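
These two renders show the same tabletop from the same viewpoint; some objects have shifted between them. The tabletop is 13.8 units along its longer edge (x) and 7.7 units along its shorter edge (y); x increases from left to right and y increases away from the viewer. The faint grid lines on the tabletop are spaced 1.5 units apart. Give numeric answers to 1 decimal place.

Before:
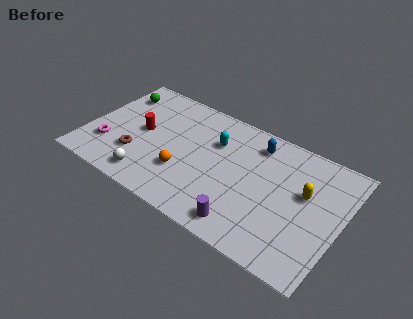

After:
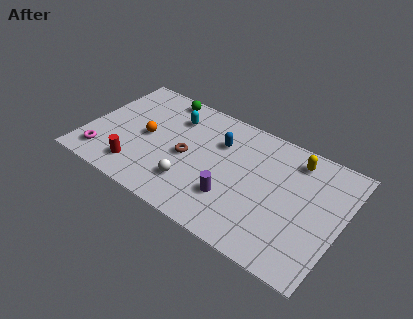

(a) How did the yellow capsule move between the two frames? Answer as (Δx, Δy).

(-0.8, 1.8)

The yellow capsule was at about (11.8, 4.6) and moved to about (11.0, 6.4).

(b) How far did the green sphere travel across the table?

2.6

The green sphere moved from about (1.1, 6.0) to (3.5, 6.9), a distance of √(2.4² + 0.9²) ≈ 2.6.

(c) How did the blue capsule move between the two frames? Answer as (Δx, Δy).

(-1.9, -0.9)

From the two frames, the blue capsule sits at roughly (8.9, 6.3) before and (7.0, 5.4) after.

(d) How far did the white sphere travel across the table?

2.3

The white sphere was near (3.8, 1.2) before and (6.0, 2.0) after, so it travelled √(2.2² + 0.8²) ≈ 2.3 units.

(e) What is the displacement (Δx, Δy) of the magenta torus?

(-0.1, -0.8)

The magenta torus was at about (1.3, 2.2) and moved to about (1.2, 1.4).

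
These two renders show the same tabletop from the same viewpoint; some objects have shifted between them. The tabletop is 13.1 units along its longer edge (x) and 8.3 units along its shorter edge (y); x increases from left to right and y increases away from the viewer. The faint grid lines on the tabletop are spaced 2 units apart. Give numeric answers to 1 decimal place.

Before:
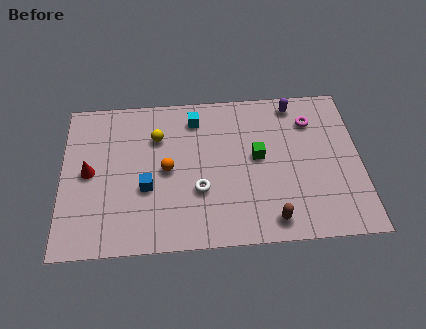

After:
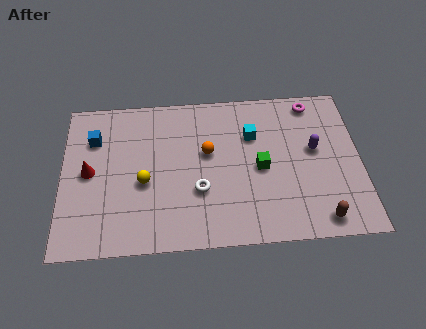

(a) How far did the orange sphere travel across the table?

2.0

The orange sphere was near (4.6, 4.1) before and (6.4, 4.9) after, so it travelled √(1.8² + 0.8²) ≈ 2.0 units.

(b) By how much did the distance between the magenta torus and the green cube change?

+1.2

The distance was about 3.0 in the first image and 4.2 in the second, so they moved 1.2 units further apart.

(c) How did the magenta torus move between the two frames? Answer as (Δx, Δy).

(0.1, 1.0)

The magenta torus was at about (11.0, 6.3) and moved to about (11.1, 7.3).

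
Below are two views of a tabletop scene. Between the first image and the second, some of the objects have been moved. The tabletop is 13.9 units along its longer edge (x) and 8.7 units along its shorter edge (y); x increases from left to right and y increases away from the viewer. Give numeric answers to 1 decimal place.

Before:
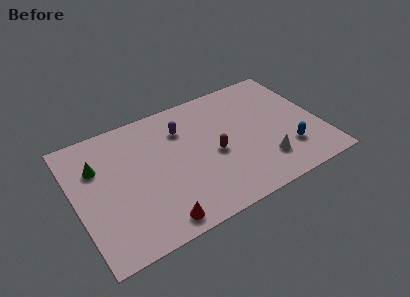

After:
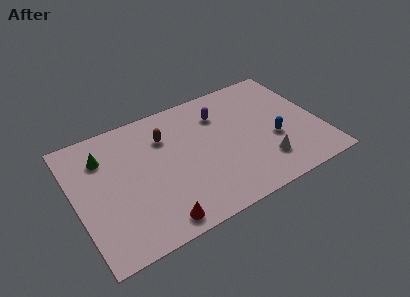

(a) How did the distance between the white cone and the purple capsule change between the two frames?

-1.1

They were about 5.9 units apart before and 4.8 after — 1.1 units closer together.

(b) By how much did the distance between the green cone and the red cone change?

+0.3

They were about 5.7 units apart before and 6.0 after — 0.3 units further apart.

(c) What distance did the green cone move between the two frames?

0.6

The green cone was near (1.4, 6.0) before and (1.8, 6.5) after, so it travelled √(0.4² + 0.5²) ≈ 0.6 units.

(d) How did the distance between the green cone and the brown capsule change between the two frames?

-3.2

The distance was about 6.7 in the first image and 3.5 in the second, so they moved 3.2 units closer together.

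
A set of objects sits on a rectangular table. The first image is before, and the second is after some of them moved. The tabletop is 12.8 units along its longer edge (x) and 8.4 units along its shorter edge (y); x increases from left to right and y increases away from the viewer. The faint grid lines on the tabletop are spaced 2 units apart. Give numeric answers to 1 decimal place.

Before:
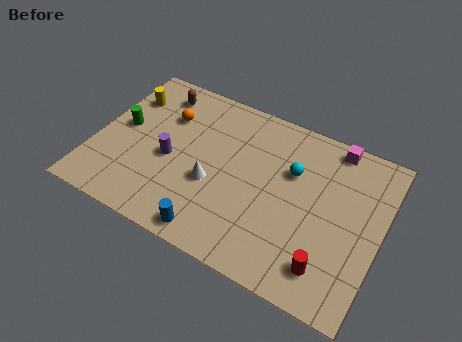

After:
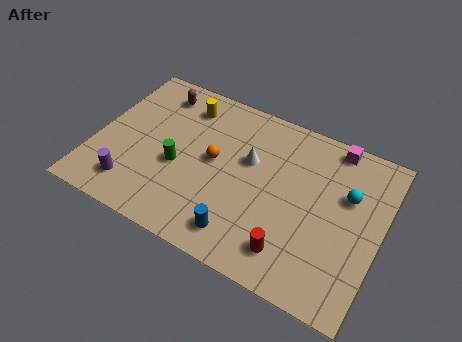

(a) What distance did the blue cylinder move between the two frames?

1.3

The blue cylinder moved from about (5.8, 0.9) to (7.0, 1.4), a distance of √(1.2² + 0.5²) ≈ 1.3.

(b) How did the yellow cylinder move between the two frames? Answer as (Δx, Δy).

(2.6, 0.6)

The yellow cylinder started near (1.0, 6.2) and ended near (3.6, 6.8).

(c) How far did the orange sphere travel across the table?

2.8

The orange sphere was near (2.9, 5.9) before and (5.3, 4.5) after, so it travelled √(2.4² + 1.4²) ≈ 2.8 units.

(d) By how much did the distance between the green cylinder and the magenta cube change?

-2.0

They were about 9.7 units apart before and 7.7 after — 2.0 units closer together.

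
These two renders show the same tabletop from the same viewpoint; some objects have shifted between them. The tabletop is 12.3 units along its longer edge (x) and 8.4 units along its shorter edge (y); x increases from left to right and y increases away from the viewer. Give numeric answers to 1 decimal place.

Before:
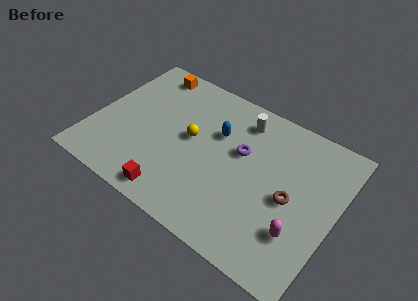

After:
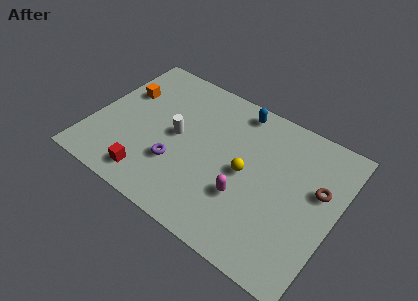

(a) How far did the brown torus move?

1.7

The brown torus moved from about (10.1, 3.9) to (11.3, 5.1), a distance of √(1.2² + 1.2²) ≈ 1.7.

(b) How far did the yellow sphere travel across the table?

2.9

The yellow sphere moved from about (4.9, 4.5) to (7.8, 4.1), a distance of √(2.9² + 0.4²) ≈ 2.9.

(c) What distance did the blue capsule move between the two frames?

2.0

The blue capsule was near (6.1, 5.5) before and (6.8, 7.4) after, so it travelled √(0.7² + 1.9²) ≈ 2.0 units.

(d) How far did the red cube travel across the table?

1.3

The red cube was near (4.7, 1.0) before and (3.4, 1.3) after, so it travelled √(1.3² + 0.3²) ≈ 1.3 units.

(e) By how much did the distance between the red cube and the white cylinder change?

-3.3

They were about 6.4 units apart before and 3.1 after — 3.3 units closer together.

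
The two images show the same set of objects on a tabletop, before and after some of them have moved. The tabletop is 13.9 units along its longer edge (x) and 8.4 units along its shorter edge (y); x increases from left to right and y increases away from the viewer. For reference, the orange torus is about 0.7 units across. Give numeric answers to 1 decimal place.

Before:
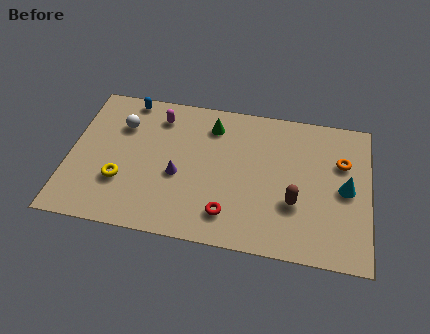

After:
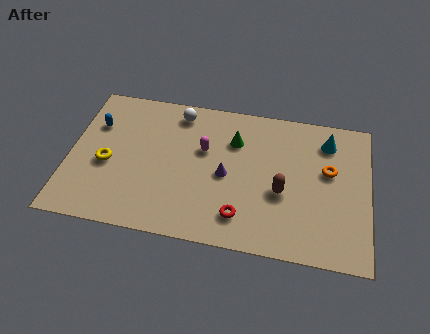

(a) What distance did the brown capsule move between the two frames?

0.8

The brown capsule was near (10.5, 2.9) before and (9.9, 3.4) after, so it travelled √(0.6² + 0.5²) ≈ 0.8 units.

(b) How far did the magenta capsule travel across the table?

2.7

The magenta capsule moved from about (4.0, 6.8) to (6.2, 5.2), a distance of √(2.2² + 1.6²) ≈ 2.7.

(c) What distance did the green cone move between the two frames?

1.3

From (6.5, 6.7) to (7.6, 6.0), the green cone covered √(1.1² + 0.7²) ≈ 1.3 units.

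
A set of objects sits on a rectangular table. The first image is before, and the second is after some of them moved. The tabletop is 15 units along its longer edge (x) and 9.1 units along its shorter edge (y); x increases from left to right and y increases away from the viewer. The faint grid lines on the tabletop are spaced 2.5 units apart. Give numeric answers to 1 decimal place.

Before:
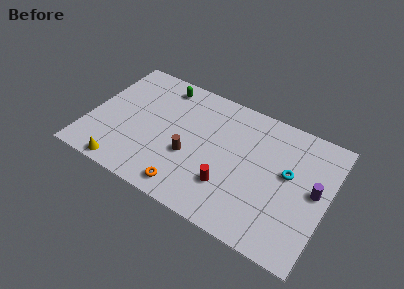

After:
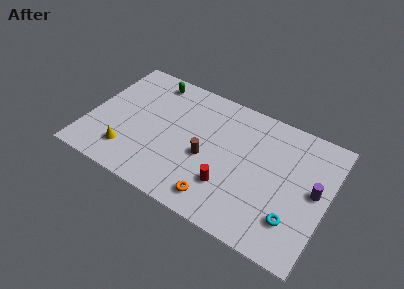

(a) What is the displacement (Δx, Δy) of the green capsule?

(-0.7, 0.1)

The green capsule was at about (4.1, 7.8) and moved to about (3.4, 7.9).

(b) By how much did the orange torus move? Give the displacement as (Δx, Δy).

(1.9, 0.2)

From the two frames, the orange torus sits at roughly (6.7, 1.2) before and (8.6, 1.4) after.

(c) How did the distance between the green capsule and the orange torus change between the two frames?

+1.2

The distance was about 7.1 in the first image and 8.3 in the second, so they moved 1.2 units further apart.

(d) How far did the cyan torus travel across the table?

3.0

The cyan torus was near (12.5, 5.2) before and (13.2, 2.3) after, so it travelled √(0.7² + 2.9²) ≈ 3.0 units.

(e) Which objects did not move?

the red cylinder and the purple cylinder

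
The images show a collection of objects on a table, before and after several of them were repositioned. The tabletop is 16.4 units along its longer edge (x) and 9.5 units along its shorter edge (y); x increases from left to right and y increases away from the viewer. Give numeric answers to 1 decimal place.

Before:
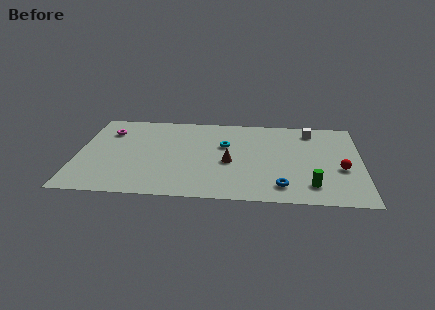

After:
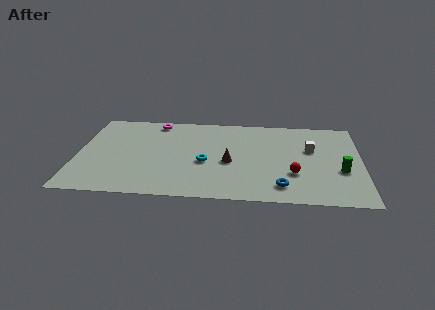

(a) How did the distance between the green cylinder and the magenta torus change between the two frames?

-1.1

They were about 12.9 units apart before and 11.8 after — 1.1 units closer together.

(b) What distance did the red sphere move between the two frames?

2.8

From (15.2, 3.8) to (12.5, 3.1), the red sphere covered √(2.7² + 0.7²) ≈ 2.8 units.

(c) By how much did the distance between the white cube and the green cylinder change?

-3.2

They were about 6.1 units apart before and 2.9 after — 3.2 units closer together.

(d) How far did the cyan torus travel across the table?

2.3

From (8.5, 6.0) to (7.4, 4.0), the cyan torus covered √(1.1² + 2.0²) ≈ 2.3 units.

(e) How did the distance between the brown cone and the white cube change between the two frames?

-1.1

Before: roughly 6.1 units apart; after: 5.0. That's 1.1 units closer together.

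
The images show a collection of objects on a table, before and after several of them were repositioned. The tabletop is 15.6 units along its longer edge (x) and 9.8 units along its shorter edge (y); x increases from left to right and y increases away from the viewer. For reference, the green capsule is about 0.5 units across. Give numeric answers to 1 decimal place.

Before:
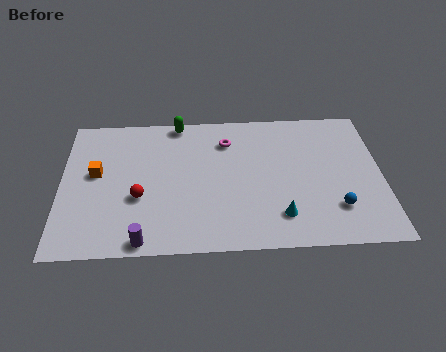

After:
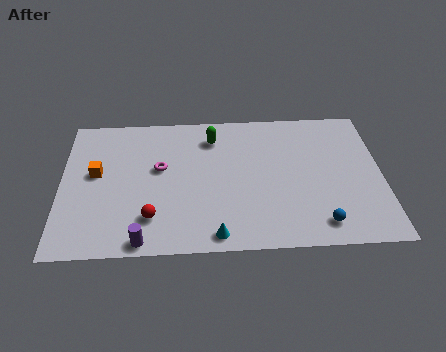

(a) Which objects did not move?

the orange cube and the purple cylinder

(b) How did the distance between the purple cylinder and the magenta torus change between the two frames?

-2.9

Before: roughly 7.9 units apart; after: 5.0. That's 2.9 units closer together.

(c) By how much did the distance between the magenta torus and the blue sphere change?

+1.6

Before: roughly 7.2 units apart; after: 8.8. That's 1.6 units further apart.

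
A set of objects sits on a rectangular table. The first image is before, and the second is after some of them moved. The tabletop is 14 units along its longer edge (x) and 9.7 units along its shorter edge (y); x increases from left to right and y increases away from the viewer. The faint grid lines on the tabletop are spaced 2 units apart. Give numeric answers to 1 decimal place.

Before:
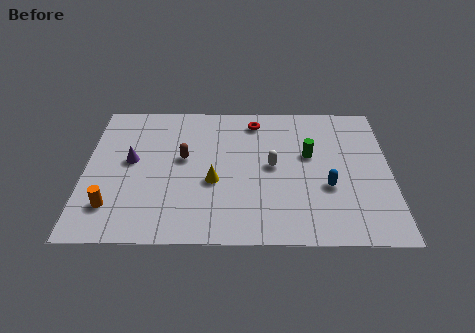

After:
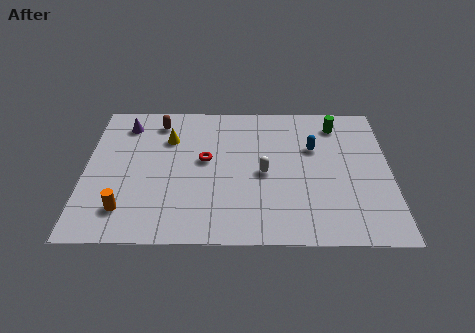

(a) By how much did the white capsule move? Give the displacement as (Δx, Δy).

(-0.4, -0.5)

The white capsule was at about (8.6, 5.0) and moved to about (8.2, 4.5).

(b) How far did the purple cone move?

2.6

The purple cone moved from about (2.1, 5.3) to (1.8, 7.9), a distance of √(0.3² + 2.6²) ≈ 2.6.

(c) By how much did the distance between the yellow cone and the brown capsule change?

-0.8

Before: roughly 2.1 units apart; after: 1.3. That's 0.8 units closer together.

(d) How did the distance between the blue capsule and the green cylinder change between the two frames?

-0.3

The distance was about 2.3 in the first image and 2.0 in the second, so they moved 0.3 units closer together.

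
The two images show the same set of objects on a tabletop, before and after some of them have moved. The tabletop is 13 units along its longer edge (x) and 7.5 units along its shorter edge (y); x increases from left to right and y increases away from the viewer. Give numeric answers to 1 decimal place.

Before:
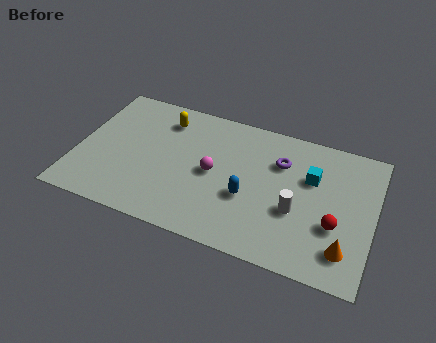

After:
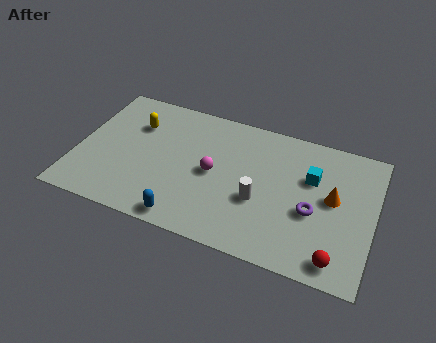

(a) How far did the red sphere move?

1.7

The red sphere moved from about (11.4, 2.7) to (11.6, 1.0), a distance of √(0.2² + 1.7²) ≈ 1.7.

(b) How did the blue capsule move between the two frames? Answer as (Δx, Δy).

(-2.5, -2.1)

From the two frames, the blue capsule sits at roughly (7.6, 2.9) before and (5.1, 0.8) after.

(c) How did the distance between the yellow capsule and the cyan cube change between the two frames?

+1.1

The distance was about 6.7 in the first image and 7.8 in the second, so they moved 1.1 units further apart.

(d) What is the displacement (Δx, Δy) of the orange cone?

(-0.7, 2.5)

The orange cone started near (11.9, 1.6) and ended near (11.2, 4.1).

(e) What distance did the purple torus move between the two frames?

2.7

From (8.8, 5.3) to (10.4, 3.1), the purple torus covered √(1.6² + 2.2²) ≈ 2.7 units.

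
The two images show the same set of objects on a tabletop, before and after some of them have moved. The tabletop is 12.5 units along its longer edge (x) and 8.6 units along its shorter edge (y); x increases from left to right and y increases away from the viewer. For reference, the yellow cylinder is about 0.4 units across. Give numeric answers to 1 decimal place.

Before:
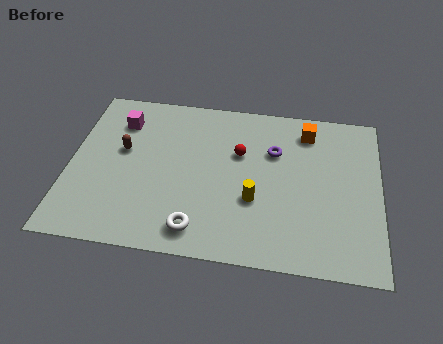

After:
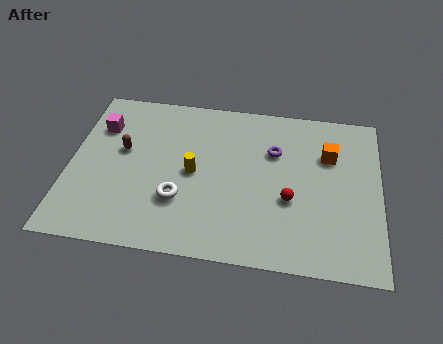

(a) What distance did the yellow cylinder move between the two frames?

2.7

From (7.5, 3.1) to (5.0, 4.2), the yellow cylinder covered √(2.5² + 1.1²) ≈ 2.7 units.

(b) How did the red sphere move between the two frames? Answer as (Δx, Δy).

(2.1, -2.2)

The red sphere was at about (6.8, 5.5) and moved to about (8.9, 3.3).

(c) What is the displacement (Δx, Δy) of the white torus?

(-0.8, 1.4)

The white torus started near (5.3, 1.3) and ended near (4.5, 2.7).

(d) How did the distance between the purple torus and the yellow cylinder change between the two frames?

+0.8

They were about 2.8 units apart before and 3.6 after — 0.8 units further apart.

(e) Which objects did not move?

the purple torus and the brown capsule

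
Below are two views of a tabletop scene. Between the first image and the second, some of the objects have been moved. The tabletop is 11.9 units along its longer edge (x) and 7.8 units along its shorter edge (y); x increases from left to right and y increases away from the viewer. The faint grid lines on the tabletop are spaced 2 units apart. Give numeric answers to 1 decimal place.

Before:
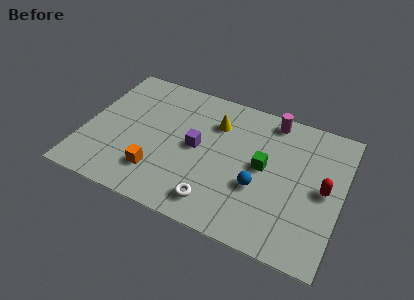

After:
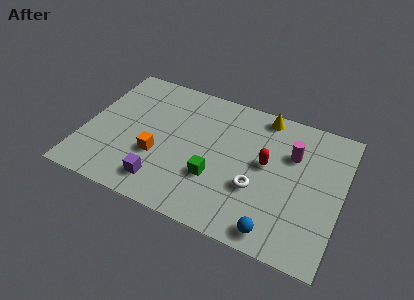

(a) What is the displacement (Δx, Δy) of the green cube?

(-2.1, -1.5)

The green cube started near (8.3, 4.1) and ended near (6.2, 2.6).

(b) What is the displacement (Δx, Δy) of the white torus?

(1.7, 1.5)

The white torus was at about (6.4, 1.3) and moved to about (8.1, 2.8).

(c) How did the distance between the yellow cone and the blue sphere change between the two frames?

+2.6

They were about 3.6 units apart before and 6.2 after — 2.6 units further apart.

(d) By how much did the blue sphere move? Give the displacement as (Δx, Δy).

(1.0, -2.0)

The blue sphere started near (8.2, 2.9) and ended near (9.2, 0.9).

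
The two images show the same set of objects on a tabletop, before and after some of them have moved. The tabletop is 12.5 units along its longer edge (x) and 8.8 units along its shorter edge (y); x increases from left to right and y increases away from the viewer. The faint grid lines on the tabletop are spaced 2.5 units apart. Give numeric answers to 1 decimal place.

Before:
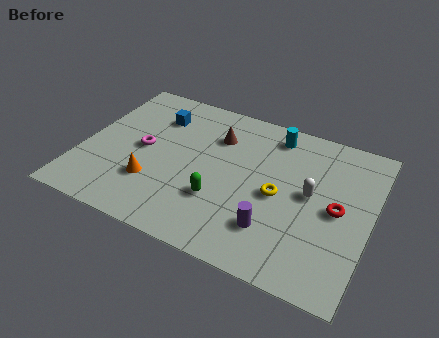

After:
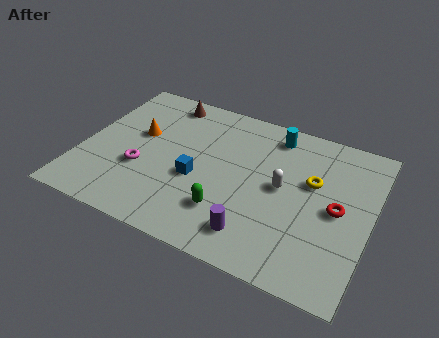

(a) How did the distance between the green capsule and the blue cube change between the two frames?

-3.0

They were about 5.0 units apart before and 2.0 after — 3.0 units closer together.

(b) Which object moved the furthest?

the blue cube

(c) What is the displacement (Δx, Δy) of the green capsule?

(0.4, -0.5)

The green capsule was at about (6.2, 2.8) and moved to about (6.6, 2.3).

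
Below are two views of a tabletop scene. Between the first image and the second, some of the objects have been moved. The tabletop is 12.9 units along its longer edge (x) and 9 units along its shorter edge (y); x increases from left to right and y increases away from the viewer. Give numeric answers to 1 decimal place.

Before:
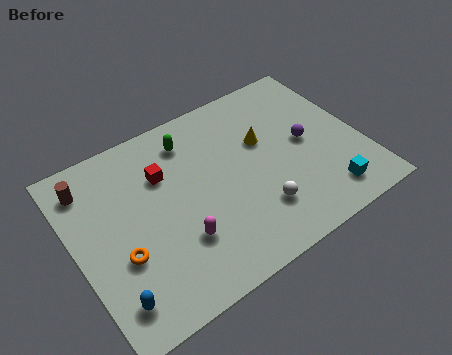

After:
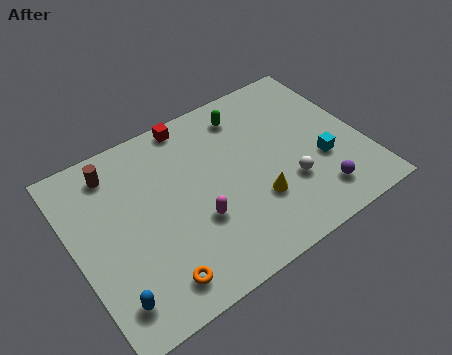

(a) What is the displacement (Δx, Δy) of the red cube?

(1.6, 2.0)

The red cube started near (4.2, 6.2) and ended near (5.8, 8.2).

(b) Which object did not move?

the blue capsule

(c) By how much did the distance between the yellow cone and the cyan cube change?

-1.5

They were about 4.6 units apart before and 3.1 after — 1.5 units closer together.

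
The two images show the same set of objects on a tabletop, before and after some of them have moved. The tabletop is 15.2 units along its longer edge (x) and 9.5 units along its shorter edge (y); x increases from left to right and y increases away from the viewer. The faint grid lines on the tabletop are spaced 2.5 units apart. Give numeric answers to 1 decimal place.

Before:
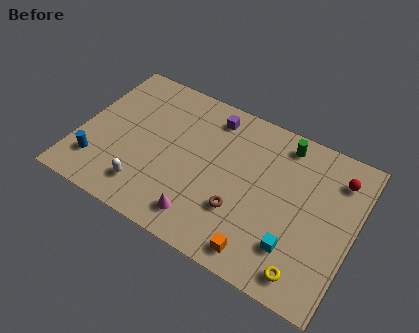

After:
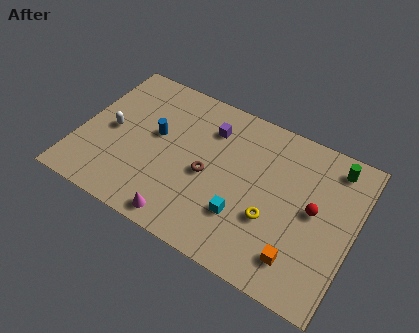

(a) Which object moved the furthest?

the blue cylinder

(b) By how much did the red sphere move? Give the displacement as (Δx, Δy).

(-1.0, -2.5)

The red sphere was at about (14.0, 7.5) and moved to about (13.0, 5.0).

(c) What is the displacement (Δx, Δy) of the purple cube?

(0.0, -0.8)

The purple cube was at about (6.9, 8.0) and moved to about (6.9, 7.2).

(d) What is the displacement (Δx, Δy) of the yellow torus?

(-2.2, 2.1)

From the two frames, the yellow torus sits at roughly (13.1, 1.3) before and (10.9, 3.4) after.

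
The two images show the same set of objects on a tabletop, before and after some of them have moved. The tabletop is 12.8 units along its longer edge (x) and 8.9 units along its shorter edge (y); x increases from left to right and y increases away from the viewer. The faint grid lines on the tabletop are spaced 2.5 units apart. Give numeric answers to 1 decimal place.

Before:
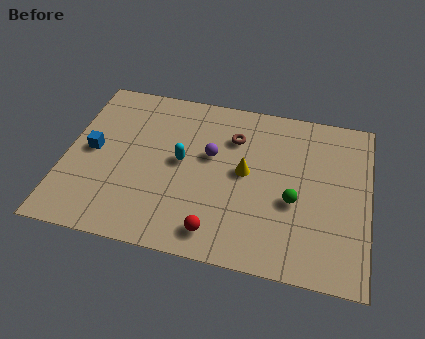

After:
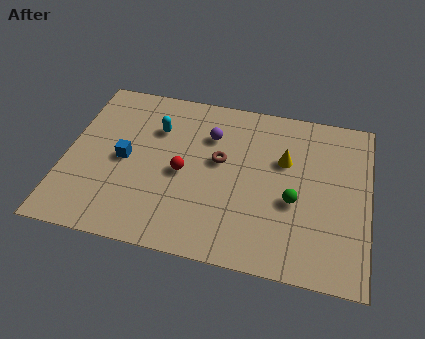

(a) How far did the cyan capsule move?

2.0

From (4.9, 4.7) to (3.7, 6.3), the cyan capsule covered √(1.2² + 1.6²) ≈ 2.0 units.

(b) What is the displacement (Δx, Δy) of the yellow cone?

(1.6, 1.0)

The yellow cone started near (7.6, 4.7) and ended near (9.2, 5.7).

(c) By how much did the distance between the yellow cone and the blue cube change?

+0.3

Before: roughly 6.5 units apart; after: 6.8. That's 0.3 units further apart.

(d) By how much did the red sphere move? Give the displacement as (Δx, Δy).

(-1.6, 2.8)

The red sphere was at about (6.6, 1.3) and moved to about (5.0, 4.1).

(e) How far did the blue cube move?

1.4

From (1.1, 4.5) to (2.5, 4.3), the blue cube covered √(1.4² + 0.2²) ≈ 1.4 units.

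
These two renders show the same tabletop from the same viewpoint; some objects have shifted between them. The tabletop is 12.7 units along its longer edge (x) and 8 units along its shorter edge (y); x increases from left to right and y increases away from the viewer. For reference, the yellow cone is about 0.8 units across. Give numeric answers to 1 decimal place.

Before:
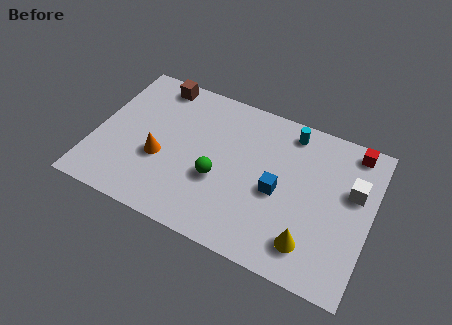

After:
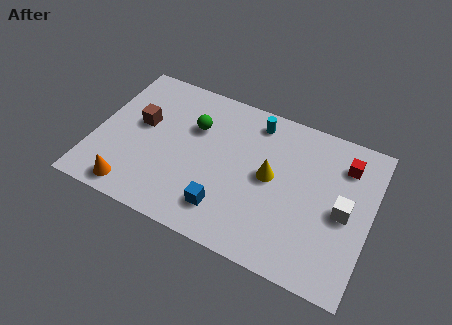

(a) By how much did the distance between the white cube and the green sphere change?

+1.0

They were about 6.3 units apart before and 7.3 after — 1.0 units further apart.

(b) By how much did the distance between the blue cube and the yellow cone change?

+0.5

They were about 2.6 units apart before and 3.1 after — 0.5 units further apart.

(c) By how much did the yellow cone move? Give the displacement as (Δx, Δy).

(-2.1, 2.6)

From the two frames, the yellow cone sits at roughly (10.2, 1.6) before and (8.1, 4.2) after.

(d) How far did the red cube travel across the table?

0.9

From (11.6, 7.1) to (11.3, 6.2), the red cube covered √(0.3² + 0.9²) ≈ 0.9 units.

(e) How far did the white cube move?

1.2

From (11.8, 5.0) to (11.5, 3.8), the white cube covered √(0.3² + 1.2²) ≈ 1.2 units.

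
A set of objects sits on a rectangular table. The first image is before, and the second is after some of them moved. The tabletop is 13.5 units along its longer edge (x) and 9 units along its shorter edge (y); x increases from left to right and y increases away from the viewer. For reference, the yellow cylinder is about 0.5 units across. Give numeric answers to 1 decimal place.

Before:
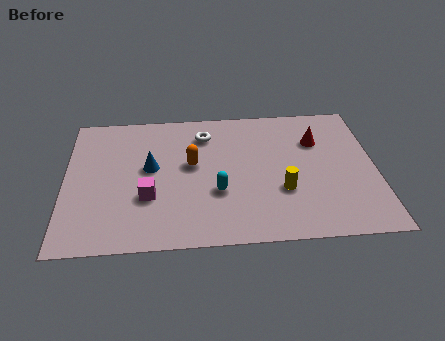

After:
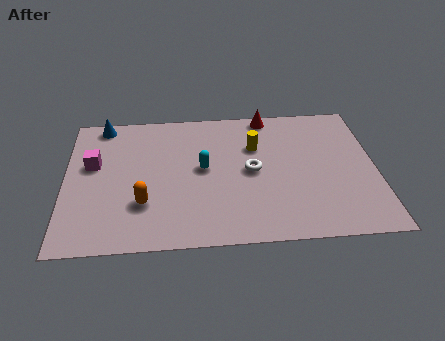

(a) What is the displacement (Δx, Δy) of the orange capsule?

(-2.1, -2.4)

The orange capsule was at about (5.5, 5.1) and moved to about (3.4, 2.7).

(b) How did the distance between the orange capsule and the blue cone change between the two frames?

+3.9

The distance was about 1.8 in the first image and 5.7 in the second, so they moved 3.9 units further apart.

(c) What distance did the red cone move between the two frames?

2.8

The red cone was near (11.0, 6.3) before and (8.9, 8.2) after, so it travelled √(2.1² + 1.9²) ≈ 2.8 units.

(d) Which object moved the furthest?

the blue cone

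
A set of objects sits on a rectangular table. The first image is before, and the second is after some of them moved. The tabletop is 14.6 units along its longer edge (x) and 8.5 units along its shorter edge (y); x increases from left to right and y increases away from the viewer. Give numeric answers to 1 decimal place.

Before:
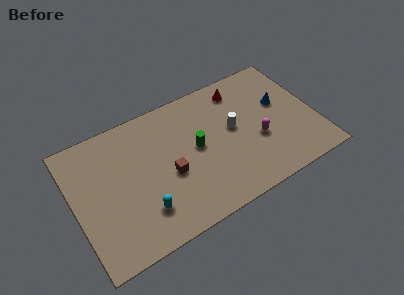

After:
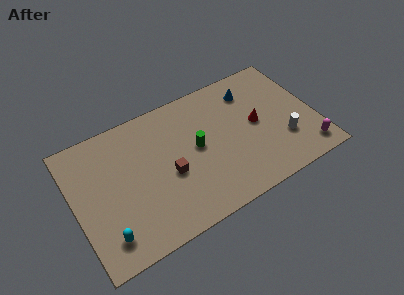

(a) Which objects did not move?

the brown cube and the green cylinder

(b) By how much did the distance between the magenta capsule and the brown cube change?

+3.0

The distance was about 5.4 in the first image and 8.4 in the second, so they moved 3.0 units further apart.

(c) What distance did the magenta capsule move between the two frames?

3.4

The magenta capsule was near (11.0, 3.3) before and (13.7, 1.3) after, so it travelled √(2.7² + 2.0²) ≈ 3.4 units.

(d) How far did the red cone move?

2.8

The red cone was near (10.5, 7.1) before and (11.1, 4.4) after, so it travelled √(0.6² + 2.7²) ≈ 2.8 units.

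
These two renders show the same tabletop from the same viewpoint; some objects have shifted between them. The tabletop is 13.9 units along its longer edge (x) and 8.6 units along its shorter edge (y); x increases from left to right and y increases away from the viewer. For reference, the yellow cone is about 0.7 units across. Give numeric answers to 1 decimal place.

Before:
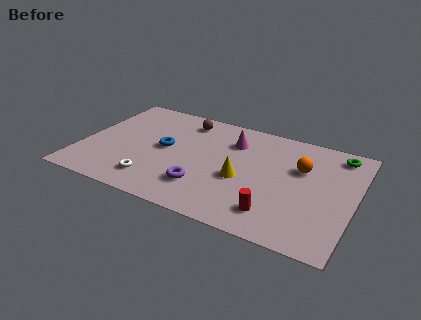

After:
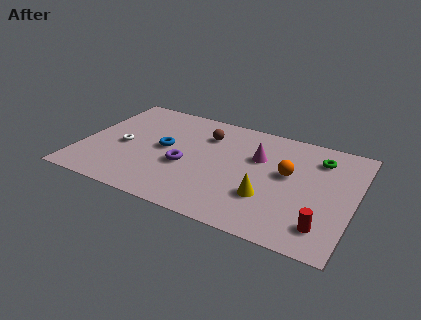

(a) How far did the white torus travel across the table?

2.9

From (4.0, 1.7) to (2.1, 3.9), the white torus covered √(1.9² + 2.2²) ≈ 2.9 units.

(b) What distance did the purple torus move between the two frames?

1.7

The purple torus moved from about (6.5, 2.2) to (5.4, 3.5), a distance of √(1.1² + 1.3²) ≈ 1.7.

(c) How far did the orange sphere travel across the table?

0.9

The orange sphere was near (11.1, 5.6) before and (10.5, 4.9) after, so it travelled √(0.6² + 0.7²) ≈ 0.9 units.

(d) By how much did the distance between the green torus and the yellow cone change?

-1.3

The distance was about 5.9 in the first image and 4.6 in the second, so they moved 1.3 units closer together.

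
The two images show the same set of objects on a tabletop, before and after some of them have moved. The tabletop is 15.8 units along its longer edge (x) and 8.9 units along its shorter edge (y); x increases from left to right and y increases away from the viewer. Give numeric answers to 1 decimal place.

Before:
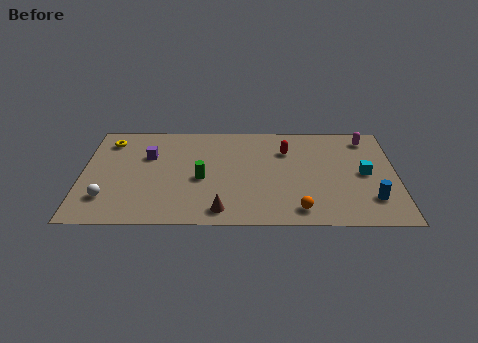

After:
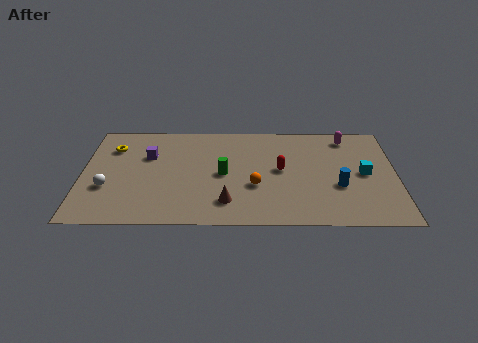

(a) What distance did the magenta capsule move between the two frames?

1.0

From (14.4, 7.5) to (13.4, 7.6), the magenta capsule covered √(1.0² + 0.1²) ≈ 1.0 units.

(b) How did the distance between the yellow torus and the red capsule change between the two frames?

-0.3

They were about 9.0 units apart before and 8.7 after — 0.3 units closer together.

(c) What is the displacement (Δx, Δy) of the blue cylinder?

(-1.6, 1.1)

The blue cylinder was at about (14.5, 2.2) and moved to about (12.9, 3.3).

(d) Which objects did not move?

the purple cube and the cyan cube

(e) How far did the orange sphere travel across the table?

3.0

The orange sphere was near (10.9, 1.3) before and (8.7, 3.3) after, so it travelled √(2.2² + 2.0²) ≈ 3.0 units.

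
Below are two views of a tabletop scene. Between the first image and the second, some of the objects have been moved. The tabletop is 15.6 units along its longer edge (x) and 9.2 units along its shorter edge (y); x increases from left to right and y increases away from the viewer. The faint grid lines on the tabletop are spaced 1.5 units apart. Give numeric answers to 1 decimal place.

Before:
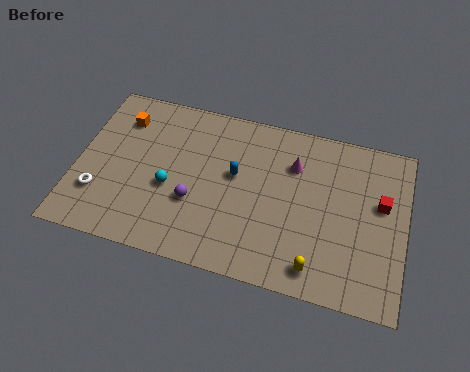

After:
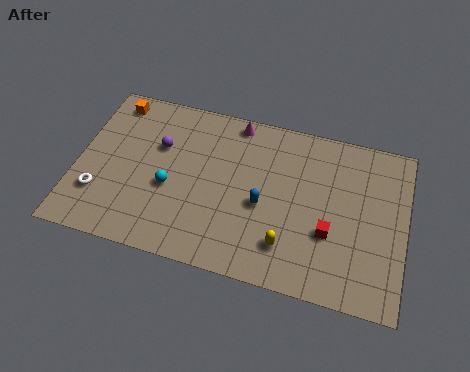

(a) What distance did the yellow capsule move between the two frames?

1.6

The yellow capsule was near (11.6, 1.3) before and (10.2, 2.1) after, so it travelled √(1.4² + 0.8²) ≈ 1.6 units.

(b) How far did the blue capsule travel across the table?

1.9

The blue capsule was near (7.5, 5.3) before and (8.9, 4.0) after, so it travelled √(1.4² + 1.3²) ≈ 1.9 units.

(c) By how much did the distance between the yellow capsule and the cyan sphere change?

-1.6

The distance was about 7.5 in the first image and 5.9 in the second, so they moved 1.6 units closer together.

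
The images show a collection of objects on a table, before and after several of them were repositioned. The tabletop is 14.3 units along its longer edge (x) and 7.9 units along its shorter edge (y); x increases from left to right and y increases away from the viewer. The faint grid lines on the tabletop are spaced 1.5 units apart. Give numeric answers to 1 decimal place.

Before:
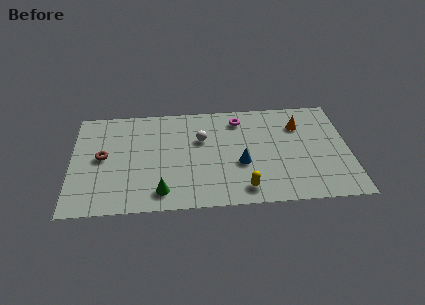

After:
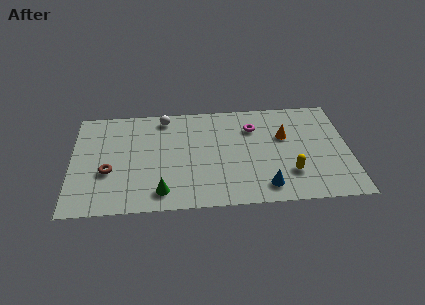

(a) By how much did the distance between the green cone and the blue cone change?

+0.8

They were about 4.5 units apart before and 5.3 after — 0.8 units further apart.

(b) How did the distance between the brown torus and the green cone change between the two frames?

-0.9

Before: roughly 4.1 units apart; after: 3.2. That's 0.9 units closer together.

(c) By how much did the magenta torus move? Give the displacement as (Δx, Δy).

(0.7, -0.7)

From the two frames, the magenta torus sits at roughly (8.7, 6.5) before and (9.4, 5.8) after.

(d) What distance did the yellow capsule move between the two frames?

2.6

The yellow capsule was near (8.8, 1.2) before and (11.2, 2.2) after, so it travelled √(2.4² + 1.0²) ≈ 2.6 units.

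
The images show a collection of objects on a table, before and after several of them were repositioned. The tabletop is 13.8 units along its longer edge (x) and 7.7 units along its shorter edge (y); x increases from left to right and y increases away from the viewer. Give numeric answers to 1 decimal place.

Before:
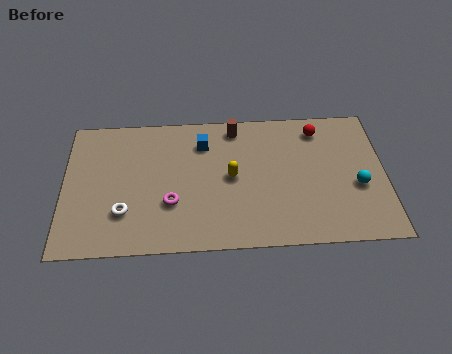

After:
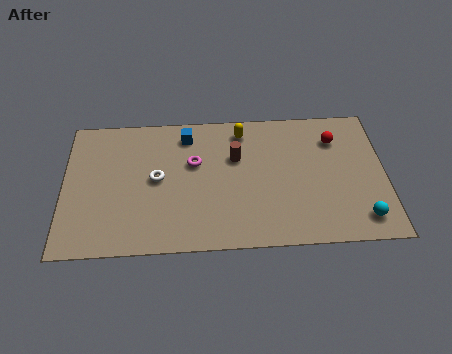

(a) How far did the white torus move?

2.3

The white torus was near (2.6, 2.2) before and (4.0, 4.0) after, so it travelled √(1.4² + 1.8²) ≈ 2.3 units.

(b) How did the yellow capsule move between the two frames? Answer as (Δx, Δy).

(0.5, 2.6)

The yellow capsule was at about (7.2, 3.9) and moved to about (7.7, 6.5).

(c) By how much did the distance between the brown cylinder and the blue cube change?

+0.9

They were about 1.6 units apart before and 2.5 after — 0.9 units further apart.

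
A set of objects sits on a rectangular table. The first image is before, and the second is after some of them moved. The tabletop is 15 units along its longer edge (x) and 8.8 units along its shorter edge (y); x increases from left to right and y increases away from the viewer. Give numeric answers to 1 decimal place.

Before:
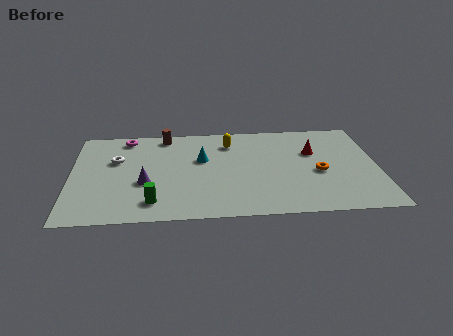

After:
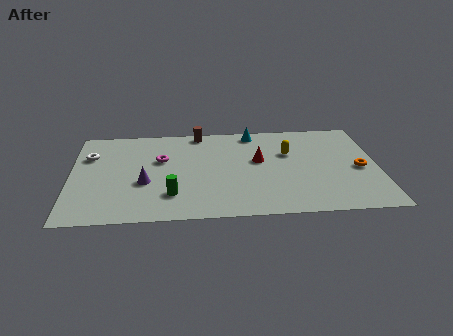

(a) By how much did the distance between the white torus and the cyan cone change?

+4.1

Before: roughly 4.2 units apart; after: 8.3. That's 4.1 units further apart.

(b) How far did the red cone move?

2.8

The red cone was near (11.9, 5.7) before and (9.2, 5.1) after, so it travelled √(2.7² + 0.6²) ≈ 2.8 units.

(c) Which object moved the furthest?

the cyan cone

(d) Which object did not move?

the purple cone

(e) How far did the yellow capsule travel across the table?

3.1

From (7.8, 6.9) to (10.7, 5.7), the yellow capsule covered √(2.9² + 1.2²) ≈ 3.1 units.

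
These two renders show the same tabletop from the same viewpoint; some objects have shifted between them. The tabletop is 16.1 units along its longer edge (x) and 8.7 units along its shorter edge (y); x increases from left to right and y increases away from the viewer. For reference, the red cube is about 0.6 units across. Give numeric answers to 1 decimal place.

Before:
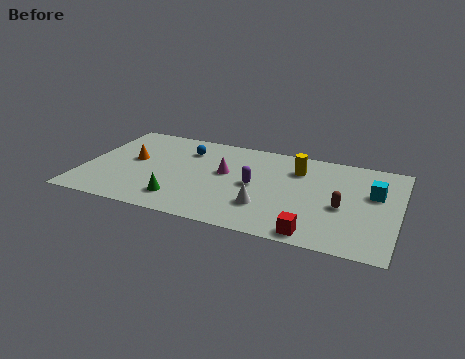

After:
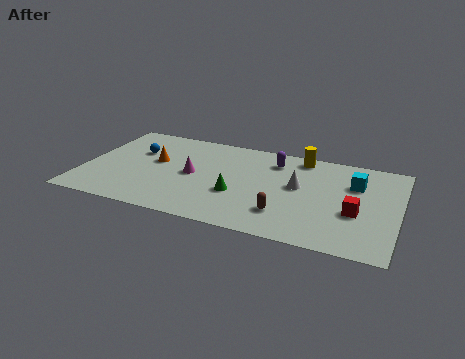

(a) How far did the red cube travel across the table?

3.1

The red cube moved from about (12.1, 0.9) to (14.0, 3.4), a distance of √(1.9² + 2.5²) ≈ 3.1.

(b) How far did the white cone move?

2.8

The white cone was near (9.5, 2.5) before and (11.0, 4.9) after, so it travelled √(1.5² + 2.4²) ≈ 2.8 units.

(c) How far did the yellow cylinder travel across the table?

1.2

The yellow cylinder was near (10.8, 6.5) before and (10.9, 7.7) after, so it travelled √(0.1² + 1.2²) ≈ 1.2 units.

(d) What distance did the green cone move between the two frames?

3.1

The green cone was near (5.2, 1.8) before and (8.0, 3.2) after, so it travelled √(2.8² + 1.4²) ≈ 3.1 units.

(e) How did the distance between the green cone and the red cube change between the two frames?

-1.0

They were about 7.0 units apart before and 6.0 after — 1.0 units closer together.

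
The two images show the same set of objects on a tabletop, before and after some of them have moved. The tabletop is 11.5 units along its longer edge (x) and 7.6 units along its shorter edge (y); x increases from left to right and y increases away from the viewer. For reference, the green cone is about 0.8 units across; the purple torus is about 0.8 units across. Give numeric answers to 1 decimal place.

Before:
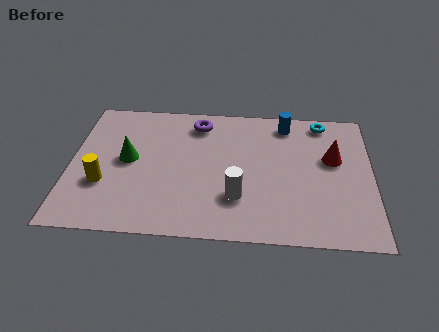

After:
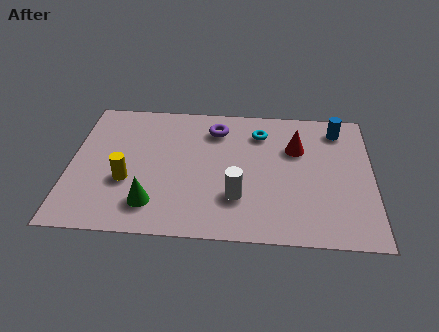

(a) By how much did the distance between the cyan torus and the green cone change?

-2.0

They were about 7.9 units apart before and 5.9 after — 2.0 units closer together.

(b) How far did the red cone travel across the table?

1.5

From (10.0, 4.6) to (8.6, 5.1), the red cone covered √(1.4² + 0.5²) ≈ 1.5 units.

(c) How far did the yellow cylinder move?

0.9

The yellow cylinder was near (1.3, 2.6) before and (2.2, 2.8) after, so it travelled √(0.9² + 0.2²) ≈ 0.9 units.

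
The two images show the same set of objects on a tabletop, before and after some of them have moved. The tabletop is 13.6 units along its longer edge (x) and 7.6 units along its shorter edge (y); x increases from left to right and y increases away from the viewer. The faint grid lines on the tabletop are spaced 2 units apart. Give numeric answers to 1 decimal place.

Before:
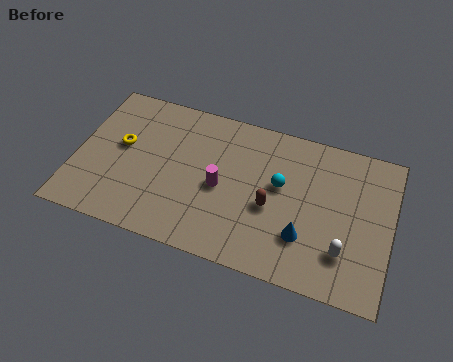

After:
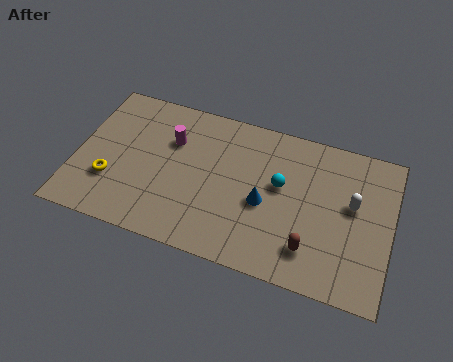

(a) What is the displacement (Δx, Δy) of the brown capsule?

(1.8, -1.5)

From the two frames, the brown capsule sits at roughly (8.5, 3.2) before and (10.3, 1.7) after.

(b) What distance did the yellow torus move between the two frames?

1.9

From (1.9, 4.3) to (1.6, 2.4), the yellow torus covered √(0.3² + 1.9²) ≈ 1.9 units.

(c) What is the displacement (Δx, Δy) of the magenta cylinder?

(-2.3, 1.7)

The magenta cylinder was at about (6.3, 3.5) and moved to about (4.0, 5.2).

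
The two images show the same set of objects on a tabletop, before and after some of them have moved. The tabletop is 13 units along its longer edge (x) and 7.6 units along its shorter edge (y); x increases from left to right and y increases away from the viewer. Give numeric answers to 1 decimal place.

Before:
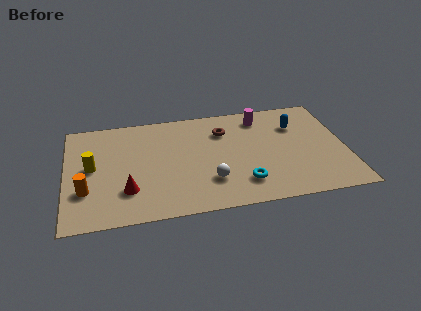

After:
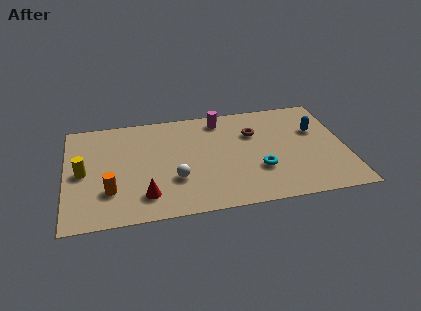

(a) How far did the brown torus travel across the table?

1.5

The brown torus was near (7.4, 5.6) before and (8.8, 5.2) after, so it travelled √(1.4² + 0.4²) ≈ 1.5 units.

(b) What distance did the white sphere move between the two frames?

1.6

The white sphere moved from about (6.6, 2.1) to (5.0, 2.5), a distance of √(1.6² + 0.4²) ≈ 1.6.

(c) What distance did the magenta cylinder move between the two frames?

1.9

From (9.2, 6.3) to (7.3, 6.5), the magenta cylinder covered √(1.9² + 0.2²) ≈ 1.9 units.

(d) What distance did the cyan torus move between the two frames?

1.1

From (8.1, 1.7) to (8.9, 2.5), the cyan torus covered √(0.8² + 0.8²) ≈ 1.1 units.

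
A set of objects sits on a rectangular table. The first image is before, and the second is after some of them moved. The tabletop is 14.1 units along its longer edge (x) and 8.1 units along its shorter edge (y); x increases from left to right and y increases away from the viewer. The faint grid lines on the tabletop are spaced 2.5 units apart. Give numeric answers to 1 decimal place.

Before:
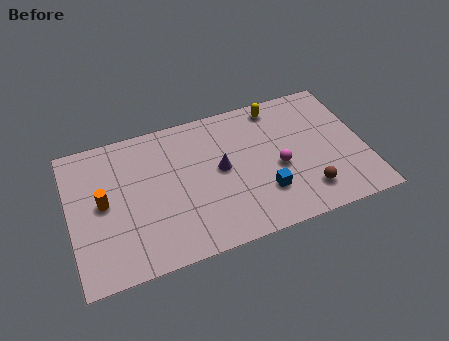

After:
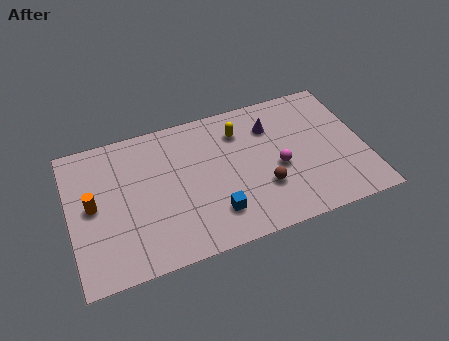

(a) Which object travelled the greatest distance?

the purple cone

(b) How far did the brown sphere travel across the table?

2.2

The brown sphere was near (11.1, 1.7) before and (9.1, 2.6) after, so it travelled √(2.0² + 0.9²) ≈ 2.2 units.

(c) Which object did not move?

the magenta sphere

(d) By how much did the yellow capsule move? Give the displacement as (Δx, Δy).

(-1.9, -0.9)

From the two frames, the yellow capsule sits at roughly (10.2, 7.1) before and (8.3, 6.2) after.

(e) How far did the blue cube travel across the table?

2.4

From (9.1, 2.3) to (6.7, 1.9), the blue cube covered √(2.4² + 0.4²) ≈ 2.4 units.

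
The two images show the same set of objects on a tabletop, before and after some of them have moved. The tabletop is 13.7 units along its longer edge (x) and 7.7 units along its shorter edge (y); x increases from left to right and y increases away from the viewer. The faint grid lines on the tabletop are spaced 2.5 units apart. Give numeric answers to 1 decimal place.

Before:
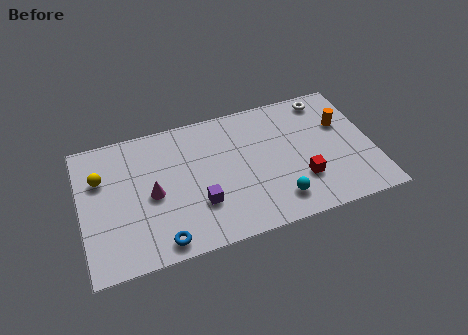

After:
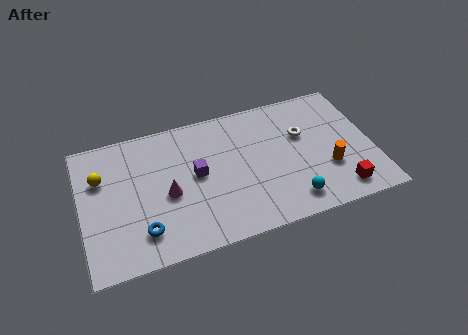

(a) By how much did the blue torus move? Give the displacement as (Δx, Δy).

(-0.8, 0.8)

From the two frames, the blue torus sits at roughly (3.5, 0.9) before and (2.7, 1.7) after.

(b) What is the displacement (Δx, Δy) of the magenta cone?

(0.7, -0.2)

The magenta cone started near (3.3, 3.6) and ended near (4.0, 3.4).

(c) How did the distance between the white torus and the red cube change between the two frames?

-0.7

They were about 4.7 units apart before and 4.0 after — 0.7 units closer together.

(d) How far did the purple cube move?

1.7

From (5.4, 2.4) to (5.4, 4.1), the purple cube covered √(0.0² + 1.7²) ≈ 1.7 units.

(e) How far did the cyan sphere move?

0.6

The cyan sphere moved from about (9.0, 1.5) to (9.6, 1.3), a distance of √(0.6² + 0.2²) ≈ 0.6.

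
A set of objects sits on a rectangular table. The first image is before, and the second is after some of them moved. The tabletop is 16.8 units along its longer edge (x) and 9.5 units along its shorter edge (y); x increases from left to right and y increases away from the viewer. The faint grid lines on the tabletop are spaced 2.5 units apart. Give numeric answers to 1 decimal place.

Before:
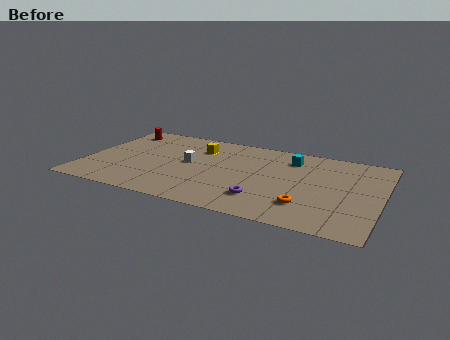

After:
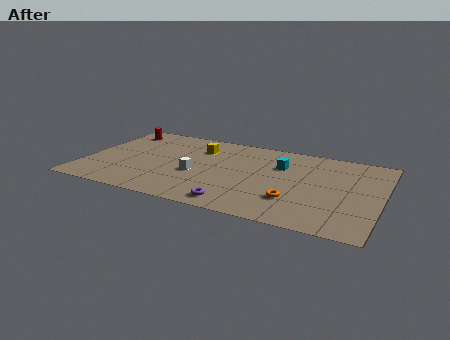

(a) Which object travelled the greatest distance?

the purple torus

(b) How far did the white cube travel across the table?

1.3

The white cube moved from about (5.9, 5.1) to (6.4, 3.9), a distance of √(0.5² + 1.2²) ≈ 1.3.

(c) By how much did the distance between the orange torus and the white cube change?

-1.6

They were about 7.4 units apart before and 5.8 after — 1.6 units closer together.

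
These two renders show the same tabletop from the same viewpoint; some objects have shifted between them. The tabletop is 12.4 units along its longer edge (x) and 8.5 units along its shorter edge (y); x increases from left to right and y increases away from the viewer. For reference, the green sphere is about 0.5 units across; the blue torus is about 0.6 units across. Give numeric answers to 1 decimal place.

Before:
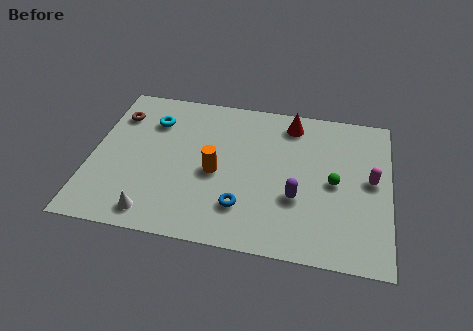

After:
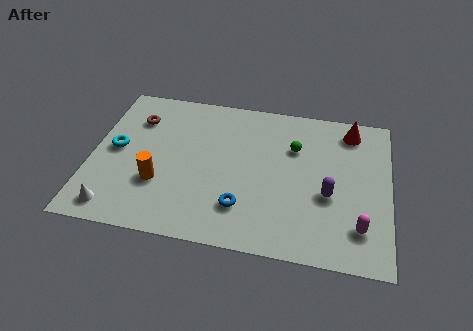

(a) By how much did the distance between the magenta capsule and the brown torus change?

-0.4

They were about 10.9 units apart before and 10.5 after — 0.4 units closer together.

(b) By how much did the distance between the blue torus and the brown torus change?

-0.7

They were about 7.0 units apart before and 6.3 after — 0.7 units closer together.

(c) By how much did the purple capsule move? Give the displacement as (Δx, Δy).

(1.3, 0.4)

The purple capsule started near (8.6, 3.0) and ended near (9.9, 3.4).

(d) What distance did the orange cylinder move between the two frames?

2.5

The orange cylinder was near (5.2, 3.8) before and (2.9, 2.8) after, so it travelled √(2.3² + 1.0²) ≈ 2.5 units.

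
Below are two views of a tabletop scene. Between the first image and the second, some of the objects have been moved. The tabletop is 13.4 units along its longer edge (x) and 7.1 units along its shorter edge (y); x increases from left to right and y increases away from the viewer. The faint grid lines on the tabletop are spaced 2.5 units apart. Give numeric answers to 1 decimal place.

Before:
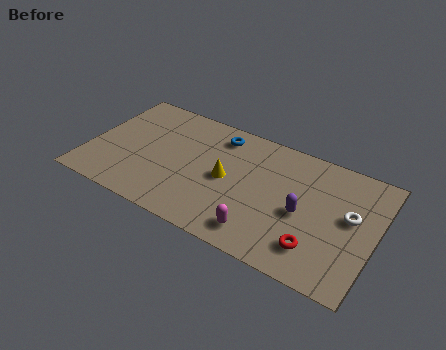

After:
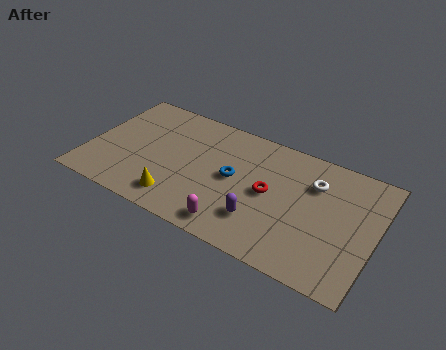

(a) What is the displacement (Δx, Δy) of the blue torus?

(1.0, -2.2)

From the two frames, the blue torus sits at roughly (5.8, 5.9) before and (6.8, 3.7) after.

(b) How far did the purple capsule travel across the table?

2.2

The purple capsule was near (10.1, 3.2) before and (8.3, 1.9) after, so it travelled √(1.8² + 1.3²) ≈ 2.2 units.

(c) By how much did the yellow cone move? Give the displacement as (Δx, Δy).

(-2.0, -2.2)

The yellow cone started near (6.5, 3.5) and ended near (4.5, 1.3).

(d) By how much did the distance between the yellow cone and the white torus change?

+1.3

They were about 5.7 units apart before and 7.0 after — 1.3 units further apart.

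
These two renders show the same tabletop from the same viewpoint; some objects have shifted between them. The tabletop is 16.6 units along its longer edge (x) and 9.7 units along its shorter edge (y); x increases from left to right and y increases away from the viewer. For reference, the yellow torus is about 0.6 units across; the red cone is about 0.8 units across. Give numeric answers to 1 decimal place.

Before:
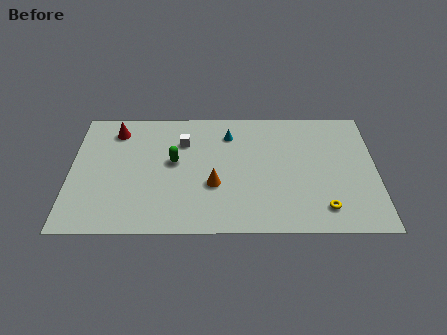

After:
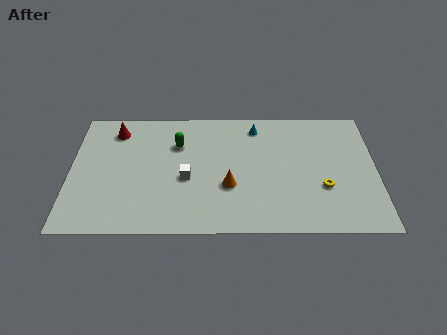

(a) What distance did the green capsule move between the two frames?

1.4

From (5.6, 5.4) to (5.8, 6.8), the green capsule covered √(0.2² + 1.4²) ≈ 1.4 units.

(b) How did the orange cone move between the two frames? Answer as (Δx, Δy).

(0.8, -0.1)

The orange cone was at about (7.8, 3.6) and moved to about (8.6, 3.5).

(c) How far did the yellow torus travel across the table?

1.6

The yellow torus was near (13.7, 1.8) before and (13.7, 3.4) after, so it travelled √(0.0² + 1.6²) ≈ 1.6 units.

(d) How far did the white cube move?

2.9

The white cube moved from about (6.1, 7.0) to (6.3, 4.1), a distance of √(0.2² + 2.9²) ≈ 2.9.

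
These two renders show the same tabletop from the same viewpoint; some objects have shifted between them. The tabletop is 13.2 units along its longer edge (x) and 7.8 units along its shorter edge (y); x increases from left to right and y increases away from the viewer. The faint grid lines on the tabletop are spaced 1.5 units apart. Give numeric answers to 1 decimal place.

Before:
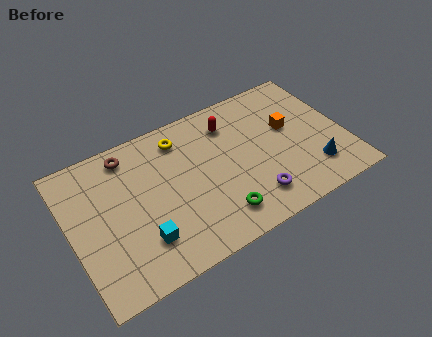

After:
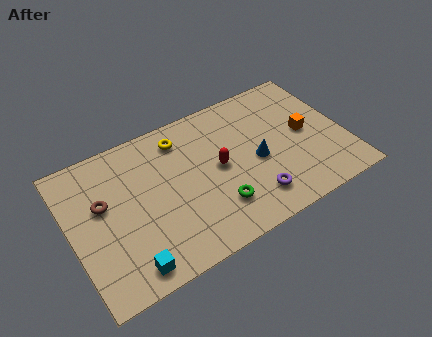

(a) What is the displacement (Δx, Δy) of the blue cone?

(-2.5, 1.7)

From the two frames, the blue cone sits at roughly (11.4, 1.8) before and (8.9, 3.5) after.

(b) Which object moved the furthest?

the blue cone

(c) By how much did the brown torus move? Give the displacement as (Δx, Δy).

(-1.5, -2.0)

The brown torus started near (3.1, 6.7) and ended near (1.6, 4.7).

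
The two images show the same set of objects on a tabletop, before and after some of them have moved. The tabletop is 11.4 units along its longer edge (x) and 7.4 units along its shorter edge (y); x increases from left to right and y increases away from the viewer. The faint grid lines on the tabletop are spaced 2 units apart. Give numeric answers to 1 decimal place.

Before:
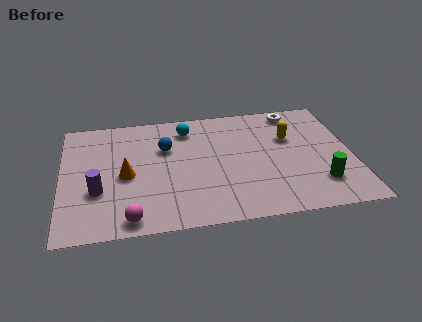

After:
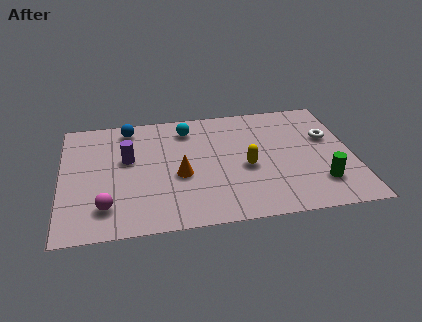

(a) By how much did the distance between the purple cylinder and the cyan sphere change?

-2.1

Before: roughly 5.0 units apart; after: 2.9. That's 2.1 units closer together.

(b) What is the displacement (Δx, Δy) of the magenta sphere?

(-0.9, 0.8)

The magenta sphere started near (2.6, 0.8) and ended near (1.7, 1.6).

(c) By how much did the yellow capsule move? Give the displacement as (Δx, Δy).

(-1.8, -1.6)

From the two frames, the yellow capsule sits at roughly (9.0, 4.8) before and (7.2, 3.2) after.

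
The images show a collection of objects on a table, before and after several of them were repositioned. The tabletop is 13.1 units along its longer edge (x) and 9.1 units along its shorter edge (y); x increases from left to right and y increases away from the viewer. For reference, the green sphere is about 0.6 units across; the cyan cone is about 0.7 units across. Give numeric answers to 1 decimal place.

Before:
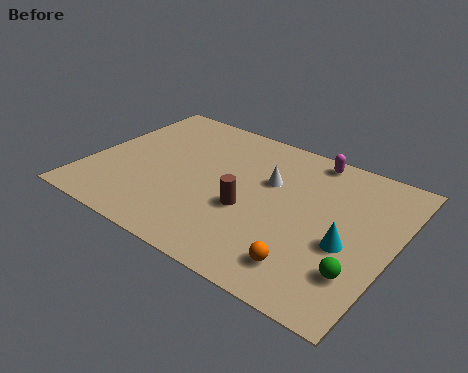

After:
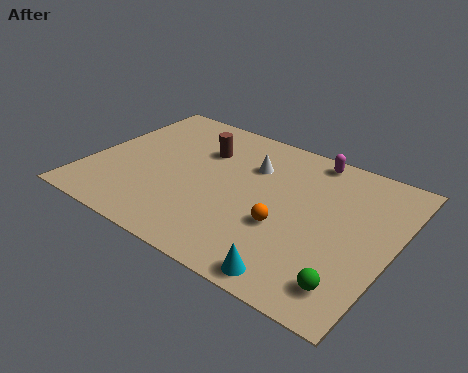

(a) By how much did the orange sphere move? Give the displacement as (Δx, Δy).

(-1.3, 1.7)

The orange sphere started near (10.0, 1.7) and ended near (8.7, 3.4).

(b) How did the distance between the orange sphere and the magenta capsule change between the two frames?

-1.8

Before: roughly 6.6 units apart; after: 4.8. That's 1.8 units closer together.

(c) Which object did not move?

the magenta capsule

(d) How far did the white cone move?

1.1

The white cone was near (7.6, 5.8) before and (6.7, 6.4) after, so it travelled √(0.9² + 0.6²) ≈ 1.1 units.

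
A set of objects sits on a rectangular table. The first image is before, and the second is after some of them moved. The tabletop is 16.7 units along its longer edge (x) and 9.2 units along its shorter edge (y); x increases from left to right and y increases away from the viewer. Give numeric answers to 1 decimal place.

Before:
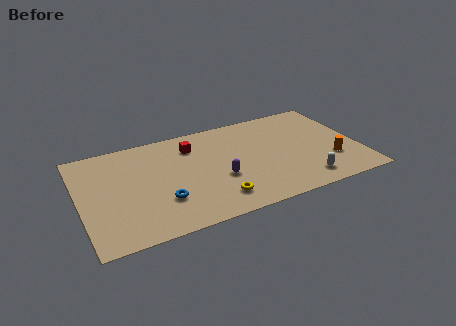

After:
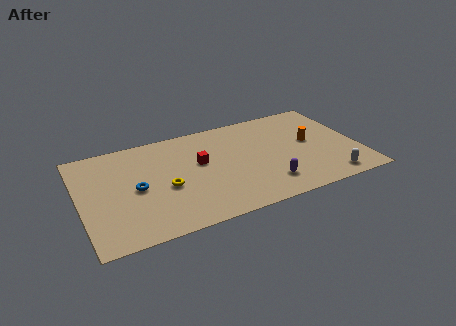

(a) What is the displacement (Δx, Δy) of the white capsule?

(1.5, -0.3)

The white capsule was at about (13.1, 1.5) and moved to about (14.6, 1.2).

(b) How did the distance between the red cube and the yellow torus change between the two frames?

-2.7

They were about 5.4 units apart before and 2.7 after — 2.7 units closer together.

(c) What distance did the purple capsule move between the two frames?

3.1

The purple capsule moved from about (8.2, 3.5) to (10.9, 2.0), a distance of √(2.7² + 1.5²) ≈ 3.1.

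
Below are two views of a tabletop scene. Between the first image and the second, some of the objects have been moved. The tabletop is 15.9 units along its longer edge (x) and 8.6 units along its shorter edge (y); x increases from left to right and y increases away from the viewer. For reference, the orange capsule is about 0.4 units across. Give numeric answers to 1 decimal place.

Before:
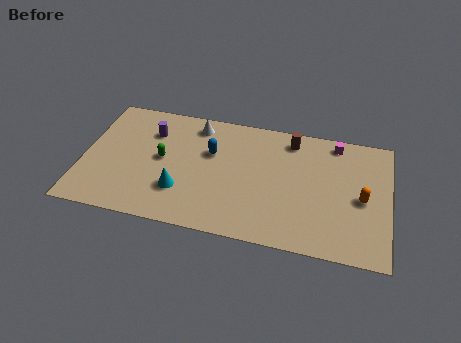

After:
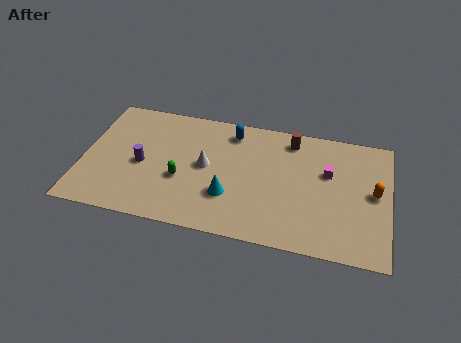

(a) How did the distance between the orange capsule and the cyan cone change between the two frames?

-1.8

The distance was about 9.4 in the first image and 7.6 in the second, so they moved 1.8 units closer together.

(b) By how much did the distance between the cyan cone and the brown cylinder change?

-1.8

They were about 7.3 units apart before and 5.5 after — 1.8 units closer together.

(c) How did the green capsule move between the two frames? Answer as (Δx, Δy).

(1.1, -1.2)

The green capsule was at about (4.1, 4.5) and moved to about (5.2, 3.3).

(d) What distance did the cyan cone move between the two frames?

2.5

The cyan cone moved from about (5.2, 2.5) to (7.7, 2.7), a distance of √(2.5² + 0.2²) ≈ 2.5.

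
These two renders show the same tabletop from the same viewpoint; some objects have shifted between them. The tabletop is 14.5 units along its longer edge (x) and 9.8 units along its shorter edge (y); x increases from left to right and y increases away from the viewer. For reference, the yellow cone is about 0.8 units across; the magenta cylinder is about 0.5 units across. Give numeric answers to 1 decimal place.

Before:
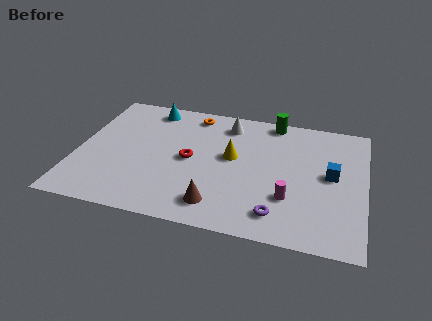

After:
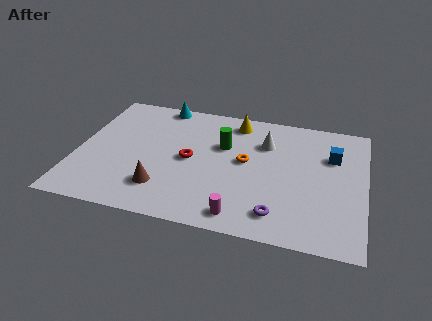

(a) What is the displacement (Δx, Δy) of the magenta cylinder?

(-2.3, -1.8)

The magenta cylinder started near (10.8, 3.0) and ended near (8.5, 1.2).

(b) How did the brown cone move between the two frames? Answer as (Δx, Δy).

(-2.8, 0.6)

The brown cone started near (7.3, 1.7) and ended near (4.5, 2.3).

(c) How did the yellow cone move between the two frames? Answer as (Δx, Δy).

(0.0, 2.9)

The yellow cone was at about (7.8, 5.5) and moved to about (7.8, 8.4).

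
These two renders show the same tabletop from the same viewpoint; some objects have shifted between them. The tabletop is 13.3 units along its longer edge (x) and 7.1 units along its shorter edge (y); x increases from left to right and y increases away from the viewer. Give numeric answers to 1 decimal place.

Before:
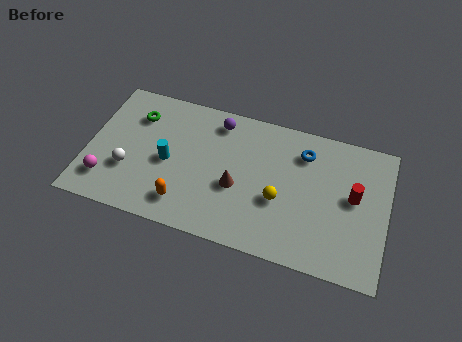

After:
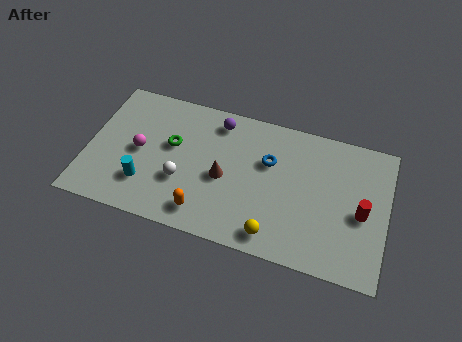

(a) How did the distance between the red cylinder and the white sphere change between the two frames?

-2.1

They were about 10.0 units apart before and 7.9 after — 2.1 units closer together.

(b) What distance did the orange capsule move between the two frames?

0.9

The orange capsule moved from about (4.5, 1.4) to (5.4, 1.2), a distance of √(0.9² + 0.2²) ≈ 0.9.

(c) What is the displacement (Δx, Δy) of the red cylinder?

(0.4, -0.7)

From the two frames, the red cylinder sits at roughly (11.8, 3.9) before and (12.2, 3.2) after.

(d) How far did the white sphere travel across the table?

2.4

The white sphere moved from about (1.9, 2.4) to (4.3, 2.5), a distance of √(2.4² + 0.1²) ≈ 2.4.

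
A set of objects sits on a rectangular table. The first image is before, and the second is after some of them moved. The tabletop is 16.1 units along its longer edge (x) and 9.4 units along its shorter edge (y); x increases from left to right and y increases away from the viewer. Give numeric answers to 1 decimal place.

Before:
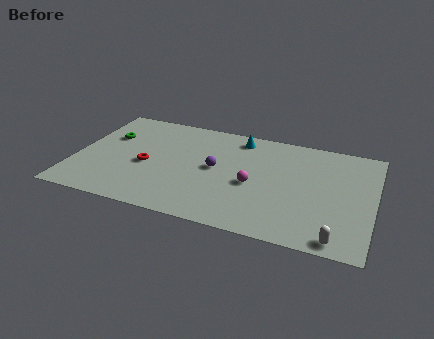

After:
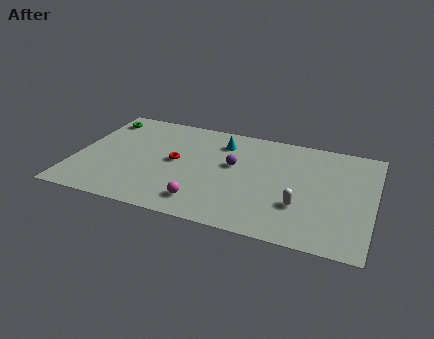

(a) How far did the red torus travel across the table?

1.7

The red torus was near (3.9, 4.1) before and (5.4, 4.9) after, so it travelled √(1.5² + 0.8²) ≈ 1.7 units.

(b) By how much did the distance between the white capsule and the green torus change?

-1.6

Before: roughly 13.9 units apart; after: 12.3. That's 1.6 units closer together.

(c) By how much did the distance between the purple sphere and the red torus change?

-0.6

The distance was about 3.8 in the first image and 3.2 in the second, so they moved 0.6 units closer together.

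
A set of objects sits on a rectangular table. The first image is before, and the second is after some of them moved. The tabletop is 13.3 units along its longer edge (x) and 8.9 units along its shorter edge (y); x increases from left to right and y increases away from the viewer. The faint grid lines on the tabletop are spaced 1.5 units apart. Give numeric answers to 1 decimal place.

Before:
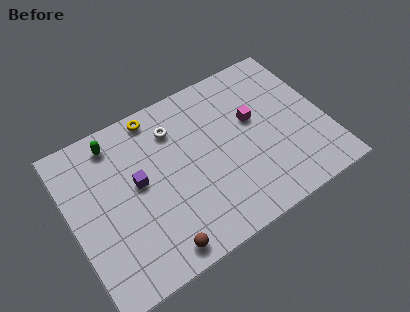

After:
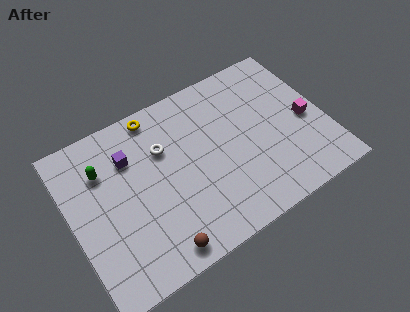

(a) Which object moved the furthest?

the magenta cube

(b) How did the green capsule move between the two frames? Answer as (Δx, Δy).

(-0.8, -1.2)

From the two frames, the green capsule sits at roughly (2.7, 7.6) before and (1.9, 6.4) after.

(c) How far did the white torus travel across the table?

1.1

The white torus was near (5.7, 6.8) before and (5.0, 6.0) after, so it travelled √(0.7² + 0.8²) ≈ 1.1 units.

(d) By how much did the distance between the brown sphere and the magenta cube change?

+1.7

Before: roughly 7.2 units apart; after: 8.9. That's 1.7 units further apart.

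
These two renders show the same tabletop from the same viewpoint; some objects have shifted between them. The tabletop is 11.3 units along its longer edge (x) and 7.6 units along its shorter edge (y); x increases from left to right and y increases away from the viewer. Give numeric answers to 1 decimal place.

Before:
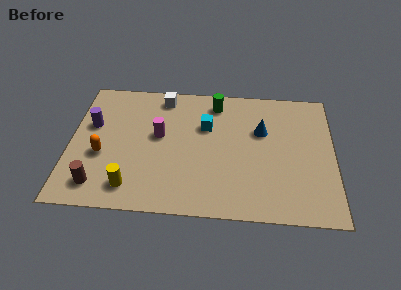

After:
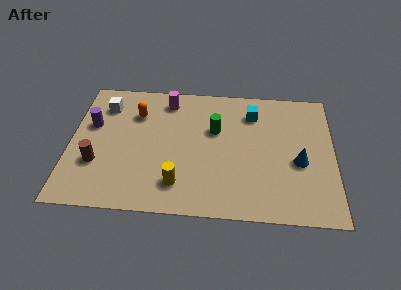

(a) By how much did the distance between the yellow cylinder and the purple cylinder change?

+1.1

They were about 3.8 units apart before and 4.9 after — 1.1 units further apart.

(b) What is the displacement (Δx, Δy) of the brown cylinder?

(-0.1, 1.2)

The brown cylinder was at about (1.3, 1.3) and moved to about (1.2, 2.5).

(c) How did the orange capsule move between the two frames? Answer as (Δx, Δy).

(1.4, 2.5)

From the two frames, the orange capsule sits at roughly (1.4, 3.0) before and (2.8, 5.5) after.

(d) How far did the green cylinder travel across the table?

1.6

The green cylinder was near (6.2, 6.4) before and (6.2, 4.8) after, so it travelled √(0.0² + 1.6²) ≈ 1.6 units.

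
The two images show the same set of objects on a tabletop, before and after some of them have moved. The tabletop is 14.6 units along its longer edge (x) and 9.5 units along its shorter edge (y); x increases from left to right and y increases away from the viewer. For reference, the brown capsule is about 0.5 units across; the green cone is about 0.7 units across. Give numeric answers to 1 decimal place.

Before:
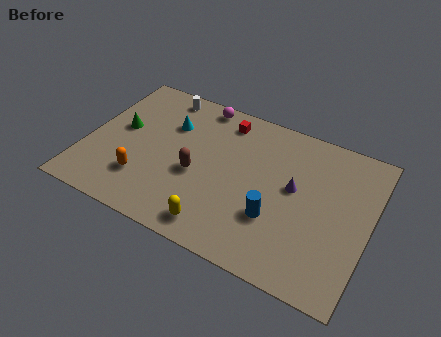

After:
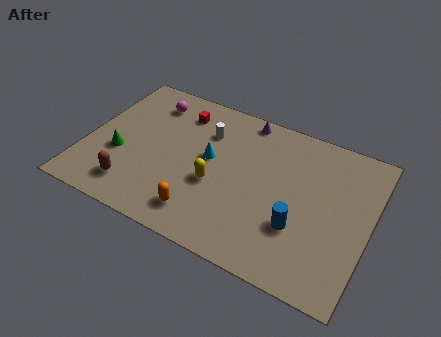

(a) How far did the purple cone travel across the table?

4.5

The purple cone was near (10.7, 5.3) before and (7.7, 8.6) after, so it travelled √(3.0² + 3.3²) ≈ 4.5 units.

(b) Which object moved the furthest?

the purple cone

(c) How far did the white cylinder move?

3.0

From (3.3, 8.4) to (5.9, 6.9), the white cylinder covered √(2.6² + 1.5²) ≈ 3.0 units.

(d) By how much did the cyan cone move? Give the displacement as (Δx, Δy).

(2.3, -1.3)

The cyan cone started near (4.0, 6.6) and ended near (6.3, 5.3).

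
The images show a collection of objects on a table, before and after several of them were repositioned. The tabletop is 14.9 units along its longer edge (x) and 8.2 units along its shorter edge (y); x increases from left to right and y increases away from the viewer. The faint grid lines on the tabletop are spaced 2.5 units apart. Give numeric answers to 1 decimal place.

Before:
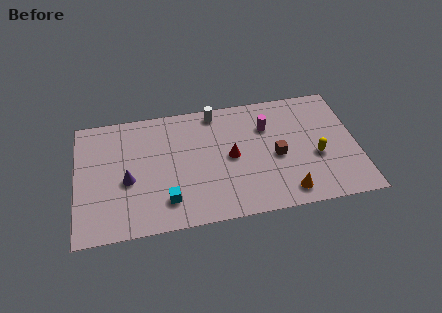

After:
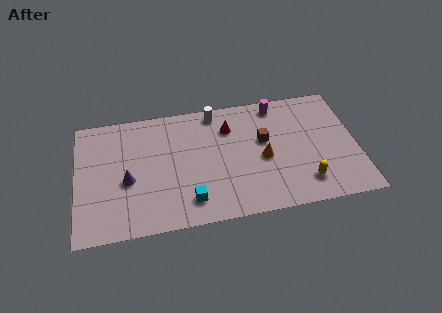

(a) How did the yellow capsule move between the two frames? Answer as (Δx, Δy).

(-0.7, -1.6)

The yellow capsule started near (12.7, 3.3) and ended near (12.0, 1.7).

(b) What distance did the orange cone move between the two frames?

2.7

The orange cone moved from about (11.0, 1.2) to (9.9, 3.7), a distance of √(1.1² + 2.5²) ≈ 2.7.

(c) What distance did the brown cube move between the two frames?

1.3

The brown cube moved from about (10.6, 3.7) to (10.0, 4.9), a distance of √(0.6² + 1.2²) ≈ 1.3.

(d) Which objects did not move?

the white cylinder and the purple cone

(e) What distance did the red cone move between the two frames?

2.0

The red cone was near (8.2, 4.1) before and (8.2, 6.1) after, so it travelled √(0.0² + 2.0²) ≈ 2.0 units.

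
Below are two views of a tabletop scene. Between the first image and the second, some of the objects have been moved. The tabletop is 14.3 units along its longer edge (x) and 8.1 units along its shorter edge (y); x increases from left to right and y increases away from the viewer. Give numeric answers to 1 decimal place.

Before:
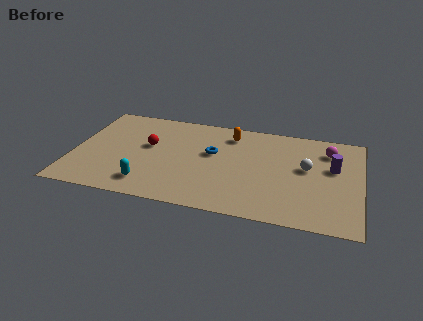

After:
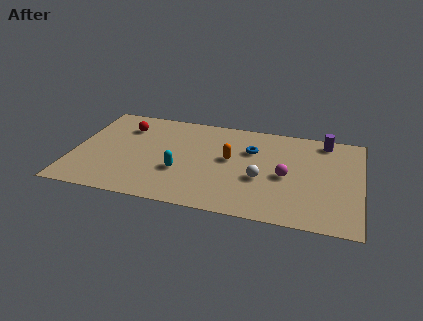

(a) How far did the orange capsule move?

2.1

The orange capsule moved from about (7.7, 6.6) to (7.8, 4.5), a distance of √(0.1² + 2.1²) ≈ 2.1.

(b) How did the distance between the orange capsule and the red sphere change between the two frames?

+1.2

The distance was about 4.4 in the first image and 5.6 in the second, so they moved 1.2 units further apart.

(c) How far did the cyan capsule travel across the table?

2.1

From (3.9, 1.5) to (5.4, 2.9), the cyan capsule covered √(1.5² + 1.4²) ≈ 2.1 units.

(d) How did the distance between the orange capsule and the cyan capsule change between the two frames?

-3.5

They were about 6.4 units apart before and 2.9 after — 3.5 units closer together.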